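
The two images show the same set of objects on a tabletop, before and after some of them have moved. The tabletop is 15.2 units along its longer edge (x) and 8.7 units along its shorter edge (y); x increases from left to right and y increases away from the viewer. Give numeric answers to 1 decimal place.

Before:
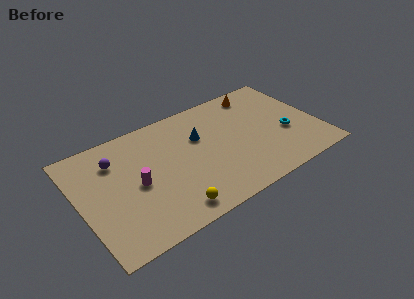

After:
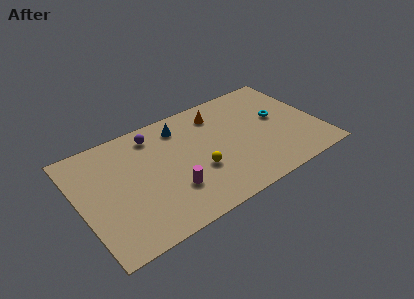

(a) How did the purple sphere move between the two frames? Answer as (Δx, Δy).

(2.6, 0.8)

The purple sphere started near (2.5, 6.5) and ended near (5.1, 7.3).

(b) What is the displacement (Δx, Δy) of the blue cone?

(-1.0, 1.4)

The blue cone was at about (7.8, 5.7) and moved to about (6.8, 7.1).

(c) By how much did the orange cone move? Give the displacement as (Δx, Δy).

(-2.8, -0.5)

From the two frames, the orange cone sits at roughly (12.0, 7.5) before and (9.2, 7.0) after.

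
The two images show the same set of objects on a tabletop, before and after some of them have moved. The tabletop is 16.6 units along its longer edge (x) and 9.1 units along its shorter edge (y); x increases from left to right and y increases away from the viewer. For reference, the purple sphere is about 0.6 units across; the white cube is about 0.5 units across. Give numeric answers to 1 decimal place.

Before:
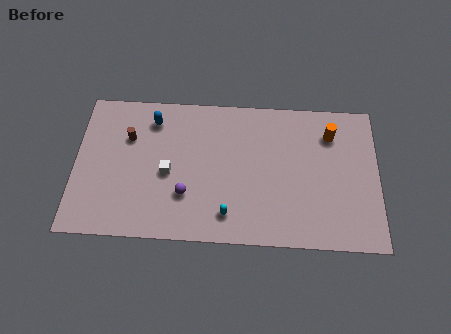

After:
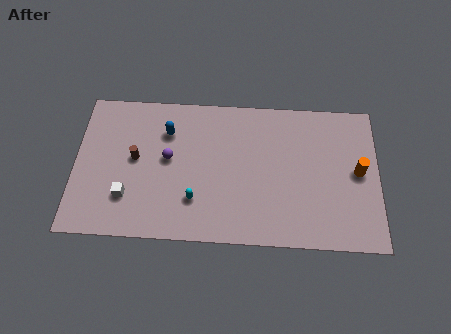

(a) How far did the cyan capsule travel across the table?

2.0

The cyan capsule moved from about (8.4, 1.7) to (6.6, 2.5), a distance of √(1.8² + 0.8²) ≈ 2.0.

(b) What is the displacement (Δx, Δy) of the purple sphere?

(-1.0, 2.2)

The purple sphere was at about (6.1, 2.8) and moved to about (5.1, 5.0).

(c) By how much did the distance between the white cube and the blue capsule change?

+1.3

Before: roughly 3.4 units apart; after: 4.7. That's 1.3 units further apart.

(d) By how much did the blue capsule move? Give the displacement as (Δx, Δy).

(0.8, -0.7)

The blue capsule started near (4.2, 7.4) and ended near (5.0, 6.7).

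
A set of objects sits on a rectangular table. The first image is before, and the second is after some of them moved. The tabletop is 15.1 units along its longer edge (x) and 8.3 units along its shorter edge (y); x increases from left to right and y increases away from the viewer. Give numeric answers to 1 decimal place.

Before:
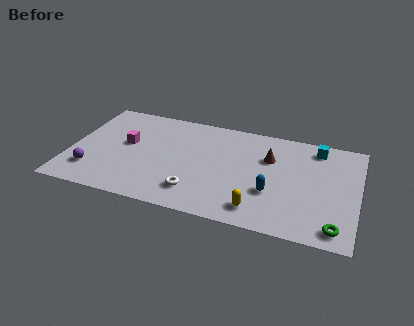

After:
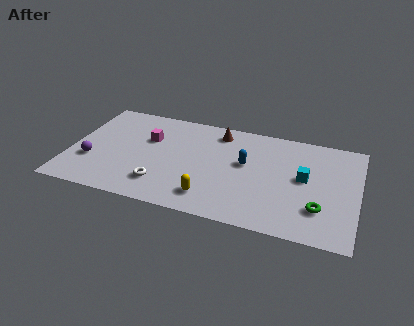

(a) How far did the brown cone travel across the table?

3.1

The brown cone moved from about (10.4, 5.6) to (7.6, 7.0), a distance of √(2.8² + 1.4²) ≈ 3.1.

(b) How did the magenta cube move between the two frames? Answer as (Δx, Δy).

(1.1, 0.7)

The magenta cube started near (2.9, 4.7) and ended near (4.0, 5.4).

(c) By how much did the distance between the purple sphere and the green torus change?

-0.8

They were about 12.8 units apart before and 12.0 after — 0.8 units closer together.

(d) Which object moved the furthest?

the brown cone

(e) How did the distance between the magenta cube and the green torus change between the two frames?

-2.1

The distance was about 11.8 in the first image and 9.7 in the second, so they moved 2.1 units closer together.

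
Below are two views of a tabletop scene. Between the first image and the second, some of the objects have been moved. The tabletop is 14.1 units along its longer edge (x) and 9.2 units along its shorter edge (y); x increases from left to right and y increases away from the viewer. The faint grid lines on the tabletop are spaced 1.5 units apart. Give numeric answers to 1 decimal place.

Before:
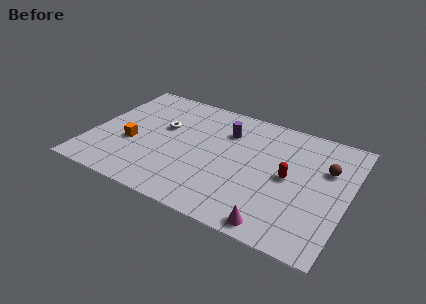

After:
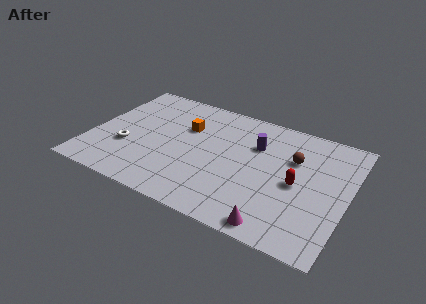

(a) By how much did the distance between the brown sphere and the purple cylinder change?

-3.5

The distance was about 5.6 in the first image and 2.1 in the second, so they moved 3.5 units closer together.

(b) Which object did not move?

the magenta cone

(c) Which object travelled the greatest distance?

the orange cube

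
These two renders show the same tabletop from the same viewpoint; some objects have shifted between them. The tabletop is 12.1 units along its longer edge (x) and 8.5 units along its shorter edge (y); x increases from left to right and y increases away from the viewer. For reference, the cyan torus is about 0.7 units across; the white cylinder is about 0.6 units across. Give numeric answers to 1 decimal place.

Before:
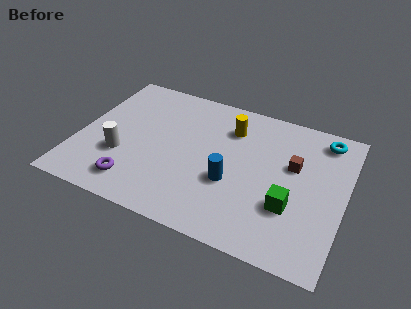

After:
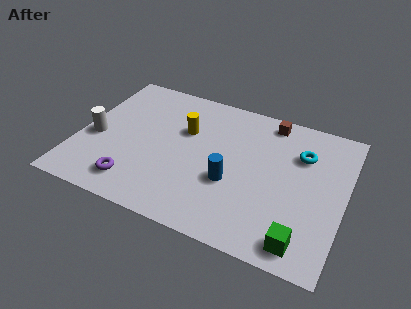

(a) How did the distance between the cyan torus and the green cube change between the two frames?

+0.3

The distance was about 4.6 in the first image and 4.9 in the second, so they moved 0.3 units further apart.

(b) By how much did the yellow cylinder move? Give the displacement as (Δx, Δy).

(-2.0, -0.9)

From the two frames, the yellow cylinder sits at roughly (6.7, 6.4) before and (4.7, 5.5) after.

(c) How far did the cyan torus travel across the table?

1.6

The cyan torus moved from about (10.9, 7.3) to (10.0, 6.0), a distance of √(0.9² + 1.3²) ≈ 1.6.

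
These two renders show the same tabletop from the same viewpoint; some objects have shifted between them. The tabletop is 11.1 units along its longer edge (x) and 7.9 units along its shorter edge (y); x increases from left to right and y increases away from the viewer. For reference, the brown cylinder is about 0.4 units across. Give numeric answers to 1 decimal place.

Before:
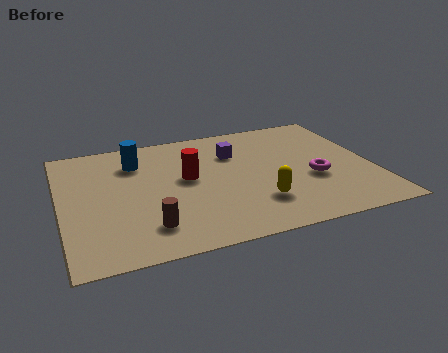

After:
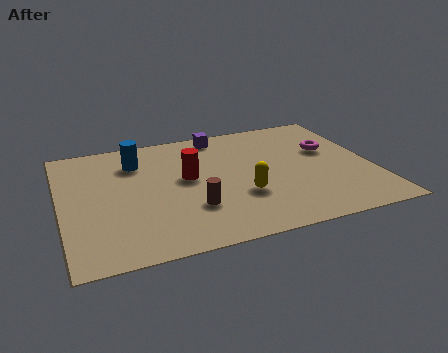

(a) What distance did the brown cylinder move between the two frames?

1.7

The brown cylinder was near (2.9, 1.7) before and (4.5, 2.4) after, so it travelled √(1.6² + 0.7²) ≈ 1.7 units.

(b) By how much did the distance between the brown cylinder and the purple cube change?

-0.4

They were about 5.2 units apart before and 4.8 after — 0.4 units closer together.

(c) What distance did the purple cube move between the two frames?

1.5

The purple cube moved from about (6.3, 5.6) to (5.9, 7.0), a distance of √(0.4² + 1.4²) ≈ 1.5.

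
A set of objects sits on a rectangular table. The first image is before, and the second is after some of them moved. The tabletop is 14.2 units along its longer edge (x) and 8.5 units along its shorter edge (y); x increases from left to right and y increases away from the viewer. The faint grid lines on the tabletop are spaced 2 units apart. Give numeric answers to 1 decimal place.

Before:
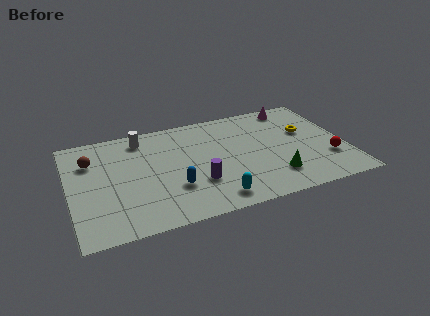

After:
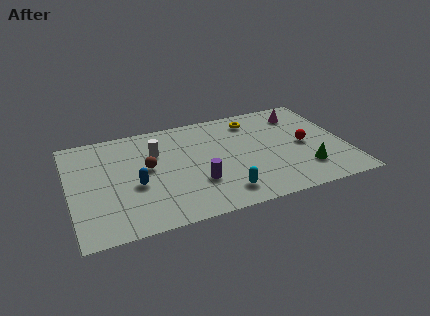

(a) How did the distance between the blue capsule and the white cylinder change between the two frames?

-2.1

They were about 4.7 units apart before and 2.6 after — 2.1 units closer together.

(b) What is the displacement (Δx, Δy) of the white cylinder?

(0.6, -1.4)

The white cylinder started near (3.9, 7.2) and ended near (4.5, 5.8).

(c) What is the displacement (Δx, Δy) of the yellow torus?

(-2.6, 1.8)

The yellow torus started near (12.3, 5.2) and ended near (9.7, 7.0).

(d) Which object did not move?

the purple cylinder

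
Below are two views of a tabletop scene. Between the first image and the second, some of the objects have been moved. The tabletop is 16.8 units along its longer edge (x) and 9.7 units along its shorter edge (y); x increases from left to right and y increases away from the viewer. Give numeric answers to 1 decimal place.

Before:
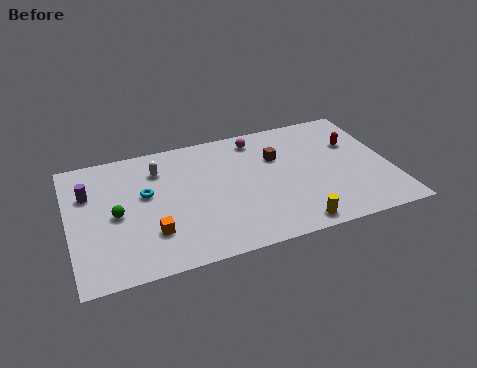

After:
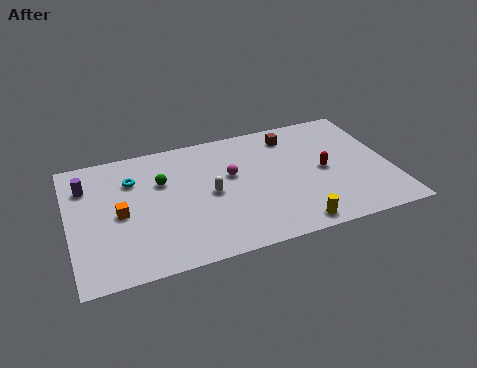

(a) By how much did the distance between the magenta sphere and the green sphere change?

-4.9

Before: roughly 8.5 units apart; after: 3.6. That's 4.9 units closer together.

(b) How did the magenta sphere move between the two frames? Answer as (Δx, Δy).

(-1.6, -2.5)

The magenta sphere started near (10.1, 8.3) and ended near (8.5, 5.8).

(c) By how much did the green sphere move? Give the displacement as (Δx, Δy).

(2.5, 1.8)

The green sphere was at about (2.4, 4.6) and moved to about (4.9, 6.4).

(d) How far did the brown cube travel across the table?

1.7

The brown cube moved from about (11.0, 6.5) to (11.9, 8.0), a distance of √(0.9² + 1.5²) ≈ 1.7.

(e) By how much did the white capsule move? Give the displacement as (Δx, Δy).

(2.5, -2.7)

The white capsule was at about (4.8, 7.4) and moved to about (7.3, 4.7).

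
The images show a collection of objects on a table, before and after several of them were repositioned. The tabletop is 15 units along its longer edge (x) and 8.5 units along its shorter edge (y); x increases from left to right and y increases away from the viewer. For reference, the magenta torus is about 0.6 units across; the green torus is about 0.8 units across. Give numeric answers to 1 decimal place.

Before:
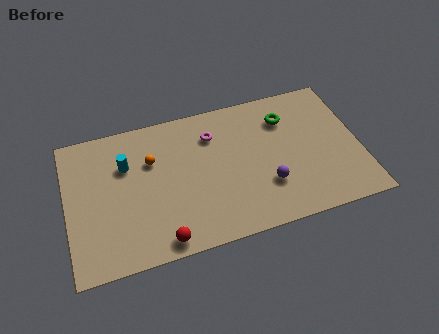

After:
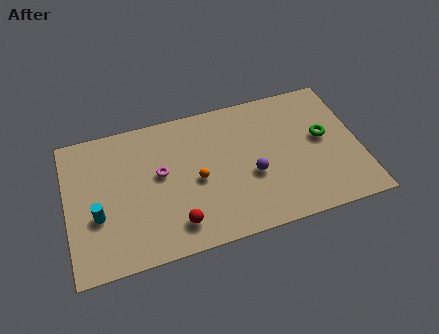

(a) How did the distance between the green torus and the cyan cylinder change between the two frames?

+3.5

They were about 8.3 units apart before and 11.8 after — 3.5 units further apart.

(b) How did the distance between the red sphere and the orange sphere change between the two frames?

-2.2

They were about 4.8 units apart before and 2.6 after — 2.2 units closer together.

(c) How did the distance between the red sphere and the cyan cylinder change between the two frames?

-0.9

Before: roughly 5.1 units apart; after: 4.2. That's 0.9 units closer together.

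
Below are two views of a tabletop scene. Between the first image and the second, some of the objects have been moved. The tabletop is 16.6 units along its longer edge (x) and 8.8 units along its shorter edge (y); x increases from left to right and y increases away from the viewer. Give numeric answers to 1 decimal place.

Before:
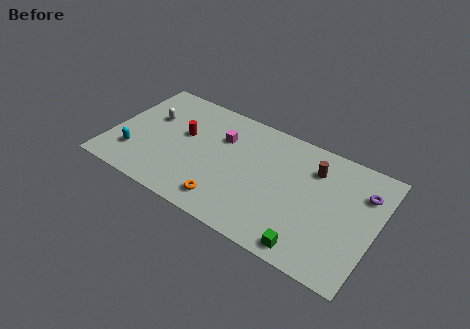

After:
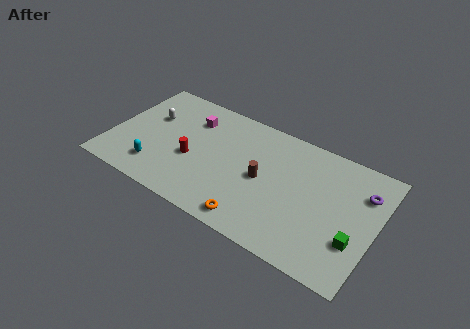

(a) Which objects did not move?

the purple torus and the white capsule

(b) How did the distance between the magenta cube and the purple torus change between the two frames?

+2.0

The distance was about 8.9 in the first image and 10.9 in the second, so they moved 2.0 units further apart.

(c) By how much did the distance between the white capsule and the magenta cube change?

-1.8

The distance was about 4.5 in the first image and 2.7 in the second, so they moved 1.8 units closer together.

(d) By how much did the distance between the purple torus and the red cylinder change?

-0.5

They were about 11.3 units apart before and 10.8 after — 0.5 units closer together.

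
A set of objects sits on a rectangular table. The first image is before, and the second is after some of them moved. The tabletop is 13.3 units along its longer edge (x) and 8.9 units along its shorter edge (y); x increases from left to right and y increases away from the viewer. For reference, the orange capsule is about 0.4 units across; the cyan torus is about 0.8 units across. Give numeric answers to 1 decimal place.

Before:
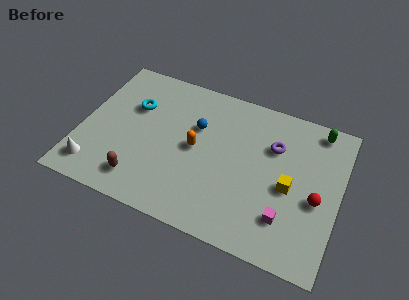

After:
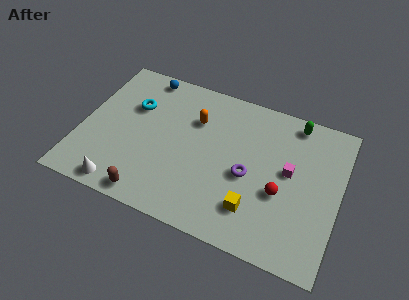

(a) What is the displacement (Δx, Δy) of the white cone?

(1.5, -0.6)

The white cone started near (1.0, 1.5) and ended near (2.5, 0.9).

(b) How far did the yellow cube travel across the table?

2.5

The yellow cube moved from about (10.8, 4.0) to (9.2, 2.1), a distance of √(1.6² + 1.9²) ≈ 2.5.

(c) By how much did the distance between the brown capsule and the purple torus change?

-2.2

They were about 7.8 units apart before and 5.6 after — 2.2 units closer together.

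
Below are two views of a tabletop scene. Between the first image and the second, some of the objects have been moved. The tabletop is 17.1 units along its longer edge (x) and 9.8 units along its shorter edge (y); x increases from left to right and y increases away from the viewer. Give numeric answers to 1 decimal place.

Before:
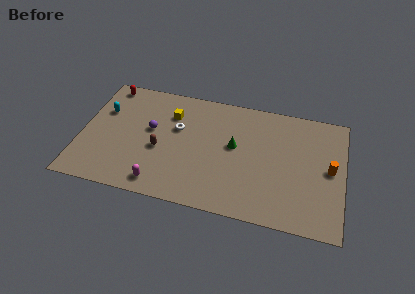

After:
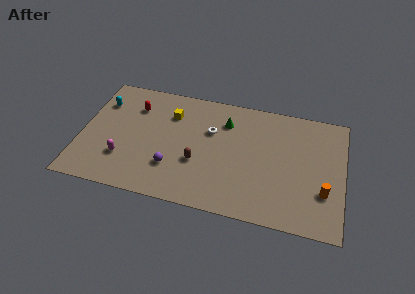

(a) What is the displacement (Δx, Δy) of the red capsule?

(1.9, -1.5)

From the two frames, the red capsule sits at roughly (1.4, 8.8) before and (3.3, 7.3) after.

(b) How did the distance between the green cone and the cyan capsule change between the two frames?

-0.6

They were about 8.8 units apart before and 8.2 after — 0.6 units closer together.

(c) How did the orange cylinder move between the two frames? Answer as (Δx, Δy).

(-0.3, -1.9)

The orange cylinder started near (16.2, 5.0) and ended near (15.9, 3.1).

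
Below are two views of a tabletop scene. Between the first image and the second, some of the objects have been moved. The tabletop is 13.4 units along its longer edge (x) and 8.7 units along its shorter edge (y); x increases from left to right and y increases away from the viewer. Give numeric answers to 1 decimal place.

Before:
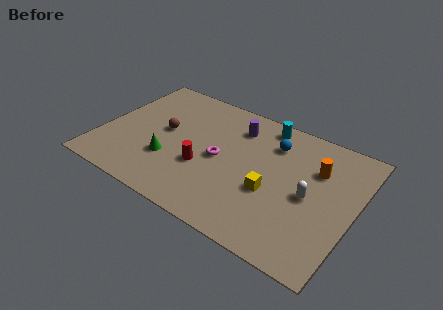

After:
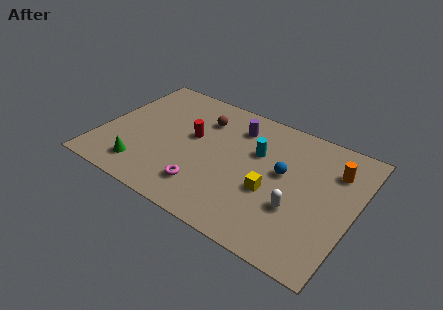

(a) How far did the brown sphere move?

2.5

The brown sphere was near (3.2, 4.7) before and (5.0, 6.5) after, so it travelled √(1.8² + 1.8²) ≈ 2.5 units.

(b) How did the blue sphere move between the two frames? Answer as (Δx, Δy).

(0.8, -1.7)

From the two frames, the blue sphere sits at roughly (8.8, 6.6) before and (9.6, 4.9) after.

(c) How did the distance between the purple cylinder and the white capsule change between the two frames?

+0.3

They were about 5.1 units apart before and 5.4 after — 0.3 units further apart.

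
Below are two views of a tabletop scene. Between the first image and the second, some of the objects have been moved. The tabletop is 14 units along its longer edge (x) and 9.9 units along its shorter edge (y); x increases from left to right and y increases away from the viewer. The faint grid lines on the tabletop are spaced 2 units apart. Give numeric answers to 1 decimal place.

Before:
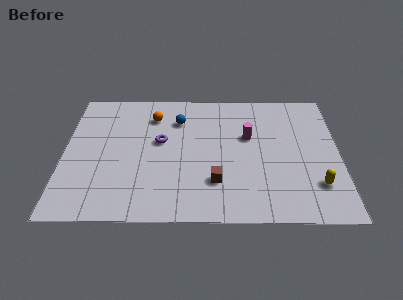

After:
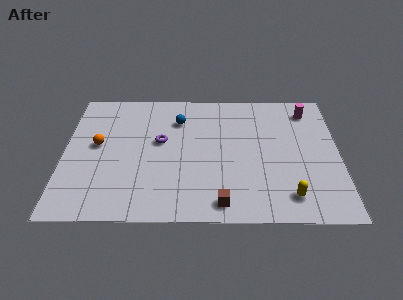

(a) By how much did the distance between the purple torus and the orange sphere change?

+1.2

The distance was about 2.0 in the first image and 3.2 in the second, so they moved 1.2 units further apart.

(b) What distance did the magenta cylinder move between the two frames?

3.7

The magenta cylinder was near (9.4, 6.1) before and (12.5, 8.2) after, so it travelled √(3.1² + 2.1²) ≈ 3.7 units.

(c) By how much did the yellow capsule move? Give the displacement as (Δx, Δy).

(-1.4, -0.8)

From the two frames, the yellow capsule sits at roughly (12.8, 2.5) before and (11.4, 1.7) after.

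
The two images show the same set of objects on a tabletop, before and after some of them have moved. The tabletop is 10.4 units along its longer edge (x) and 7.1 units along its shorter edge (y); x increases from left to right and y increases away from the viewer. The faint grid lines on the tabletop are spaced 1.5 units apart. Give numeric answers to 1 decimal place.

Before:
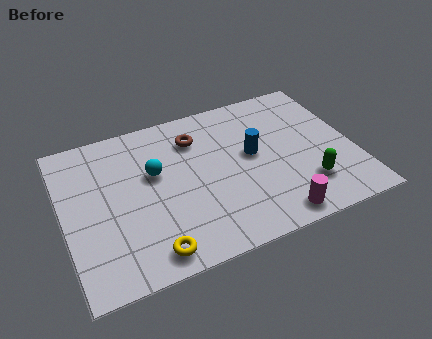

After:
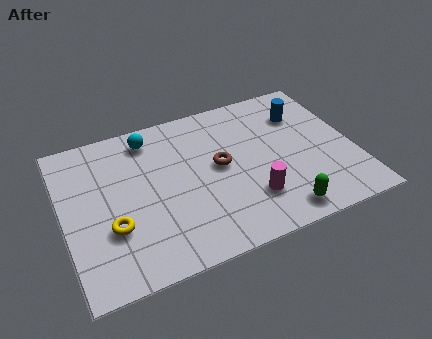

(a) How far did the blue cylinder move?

2.4

From (6.8, 3.9) to (8.8, 5.2), the blue cylinder covered √(2.0² + 1.3²) ≈ 2.4 units.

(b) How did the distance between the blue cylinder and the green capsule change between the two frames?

+1.8

The distance was about 2.7 in the first image and 4.5 in the second, so they moved 1.8 units further apart.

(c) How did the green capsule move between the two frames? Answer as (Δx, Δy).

(-1.1, -0.9)

The green capsule was at about (8.5, 1.8) and moved to about (7.4, 0.9).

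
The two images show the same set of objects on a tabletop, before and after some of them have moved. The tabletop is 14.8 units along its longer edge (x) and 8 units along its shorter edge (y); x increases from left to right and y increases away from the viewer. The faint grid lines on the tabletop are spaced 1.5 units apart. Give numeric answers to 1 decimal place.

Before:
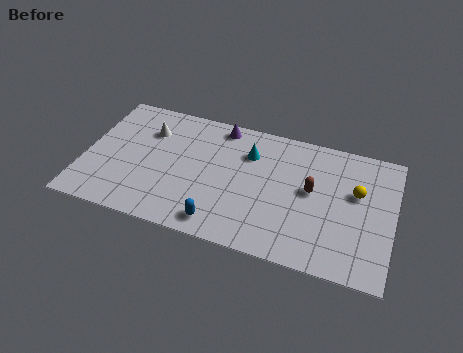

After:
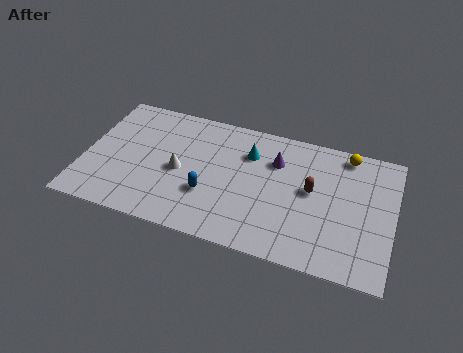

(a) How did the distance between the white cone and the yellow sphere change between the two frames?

-1.6

They were about 10.1 units apart before and 8.5 after — 1.6 units closer together.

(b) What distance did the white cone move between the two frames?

2.7

The white cone was near (2.9, 5.8) before and (4.6, 3.7) after, so it travelled √(1.7² + 2.1²) ≈ 2.7 units.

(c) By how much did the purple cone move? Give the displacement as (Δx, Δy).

(2.8, -1.4)

The purple cone was at about (6.3, 7.1) and moved to about (9.1, 5.7).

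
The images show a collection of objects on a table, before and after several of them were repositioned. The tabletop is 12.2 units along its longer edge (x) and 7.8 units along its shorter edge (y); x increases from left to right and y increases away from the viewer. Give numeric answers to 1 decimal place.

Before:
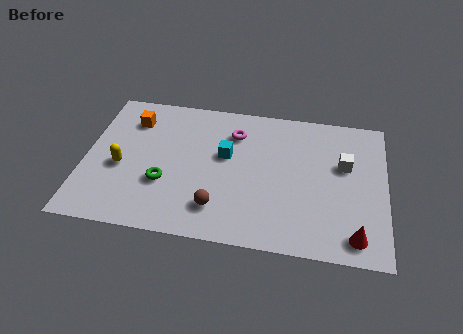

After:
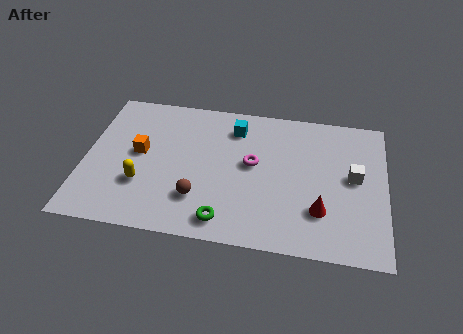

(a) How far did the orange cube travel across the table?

1.8

From (1.8, 6.0) to (2.2, 4.2), the orange cube covered √(0.4² + 1.8²) ≈ 1.8 units.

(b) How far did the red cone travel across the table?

1.8

The red cone moved from about (11.0, 1.1) to (9.6, 2.2), a distance of √(1.4² + 1.1²) ≈ 1.8.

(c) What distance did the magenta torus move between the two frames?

1.8

The magenta torus was near (6.0, 5.9) before and (6.8, 4.3) after, so it travelled √(0.8² + 1.6²) ≈ 1.8 units.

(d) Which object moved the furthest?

the green torus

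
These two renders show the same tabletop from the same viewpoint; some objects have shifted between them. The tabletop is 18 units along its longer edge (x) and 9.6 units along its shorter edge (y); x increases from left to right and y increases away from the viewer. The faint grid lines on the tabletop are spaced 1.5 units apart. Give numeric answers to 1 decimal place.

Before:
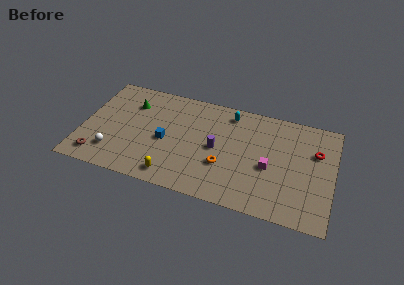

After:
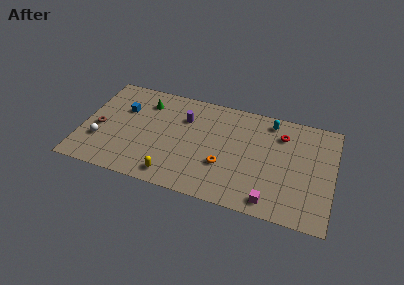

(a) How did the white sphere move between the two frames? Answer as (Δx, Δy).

(-1.0, 0.8)

From the two frames, the white sphere sits at roughly (2.4, 2.2) before and (1.4, 3.0) after.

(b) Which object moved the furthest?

the blue cube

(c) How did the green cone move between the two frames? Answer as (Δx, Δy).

(1.0, 0.4)

The green cone was at about (3.3, 7.1) and moved to about (4.3, 7.5).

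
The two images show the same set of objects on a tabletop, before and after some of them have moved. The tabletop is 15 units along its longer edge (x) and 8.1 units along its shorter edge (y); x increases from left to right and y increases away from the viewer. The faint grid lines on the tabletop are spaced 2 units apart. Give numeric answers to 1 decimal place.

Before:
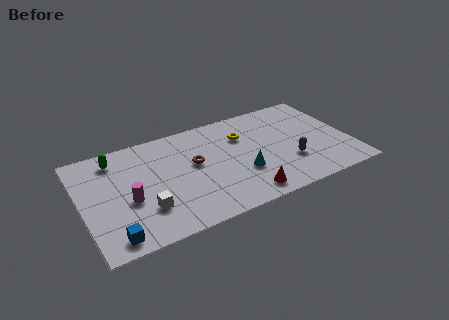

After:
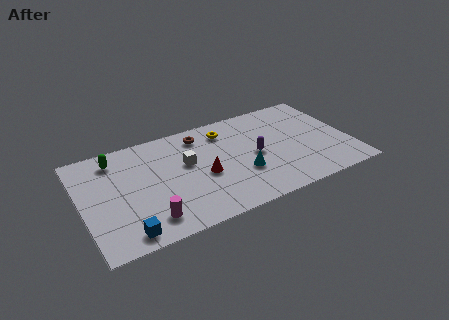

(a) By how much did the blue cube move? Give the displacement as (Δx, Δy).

(0.7, 0.0)

The blue cube was at about (1.4, 1.0) and moved to about (2.1, 1.0).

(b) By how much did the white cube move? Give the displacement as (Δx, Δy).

(2.6, 2.5)

The white cube was at about (3.3, 2.3) and moved to about (5.9, 4.8).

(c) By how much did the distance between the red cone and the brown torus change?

-1.0

The distance was about 4.2 in the first image and 3.2 in the second, so they moved 1.0 units closer together.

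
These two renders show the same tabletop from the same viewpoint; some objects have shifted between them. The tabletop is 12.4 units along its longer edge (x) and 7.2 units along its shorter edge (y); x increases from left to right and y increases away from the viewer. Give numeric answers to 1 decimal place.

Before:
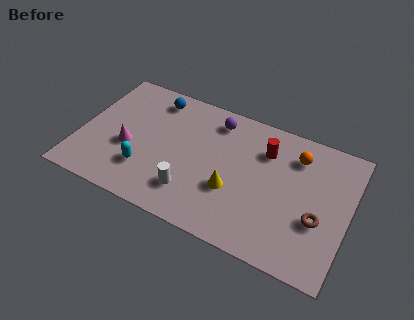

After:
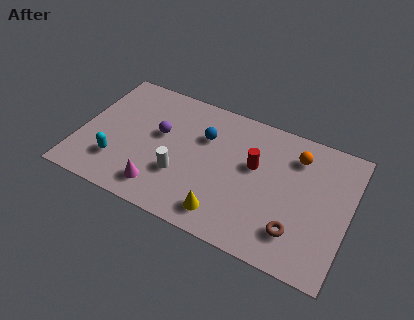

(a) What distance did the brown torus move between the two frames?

1.3

From (11.1, 2.7) to (10.2, 1.7), the brown torus covered √(0.9² + 1.0²) ≈ 1.3 units.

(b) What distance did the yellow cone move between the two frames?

1.4

The yellow cone was near (7.2, 2.6) before and (7.0, 1.2) after, so it travelled √(0.2² + 1.4²) ≈ 1.4 units.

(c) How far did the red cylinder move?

1.1

The red cylinder moved from about (8.4, 5.3) to (8.0, 4.3), a distance of √(0.4² + 1.0²) ≈ 1.1.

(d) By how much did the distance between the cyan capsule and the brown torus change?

+0.4

They were about 7.9 units apart before and 8.3 after — 0.4 units further apart.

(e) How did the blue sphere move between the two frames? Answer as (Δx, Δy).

(2.5, -1.2)

From the two frames, the blue sphere sits at roughly (3.1, 6.1) before and (5.6, 4.9) after.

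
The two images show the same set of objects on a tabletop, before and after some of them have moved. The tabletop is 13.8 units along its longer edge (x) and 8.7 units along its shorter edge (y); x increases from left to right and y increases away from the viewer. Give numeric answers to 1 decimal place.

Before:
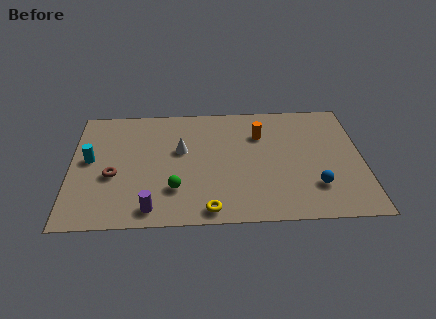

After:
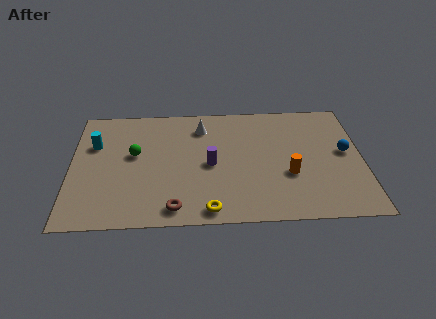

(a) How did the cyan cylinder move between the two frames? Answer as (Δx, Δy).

(0.2, 1.1)

The cyan cylinder started near (0.9, 4.7) and ended near (1.1, 5.8).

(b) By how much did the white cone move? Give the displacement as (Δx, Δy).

(1.0, 1.7)

From the two frames, the white cone sits at roughly (5.2, 5.2) before and (6.2, 6.9) after.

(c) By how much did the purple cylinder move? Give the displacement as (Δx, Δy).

(2.8, 3.0)

From the two frames, the purple cylinder sits at roughly (3.8, 1.1) before and (6.6, 4.1) after.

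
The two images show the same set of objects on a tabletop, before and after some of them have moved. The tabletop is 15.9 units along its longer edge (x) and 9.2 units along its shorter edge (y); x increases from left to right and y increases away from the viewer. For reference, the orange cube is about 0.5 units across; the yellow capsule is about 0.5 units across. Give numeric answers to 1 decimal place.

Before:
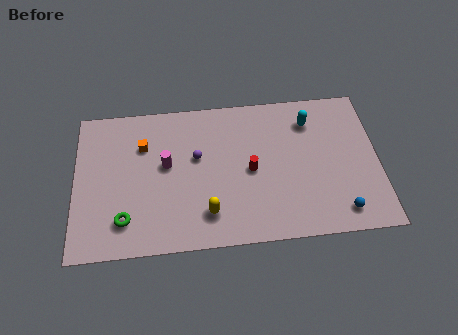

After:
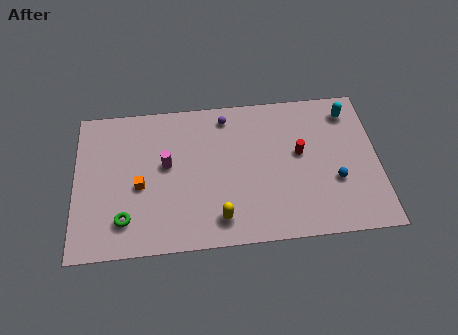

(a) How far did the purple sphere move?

2.9

The purple sphere was near (6.4, 5.5) before and (8.0, 7.9) after, so it travelled √(1.6² + 2.4²) ≈ 2.9 units.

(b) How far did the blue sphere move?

1.9

The blue sphere moved from about (13.8, 1.4) to (13.6, 3.3), a distance of √(0.2² + 1.9²) ≈ 1.9.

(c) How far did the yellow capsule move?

0.7

The yellow capsule was near (6.9, 2.0) before and (7.5, 1.6) after, so it travelled √(0.6² + 0.4²) ≈ 0.7 units.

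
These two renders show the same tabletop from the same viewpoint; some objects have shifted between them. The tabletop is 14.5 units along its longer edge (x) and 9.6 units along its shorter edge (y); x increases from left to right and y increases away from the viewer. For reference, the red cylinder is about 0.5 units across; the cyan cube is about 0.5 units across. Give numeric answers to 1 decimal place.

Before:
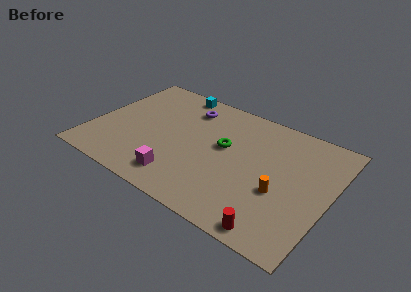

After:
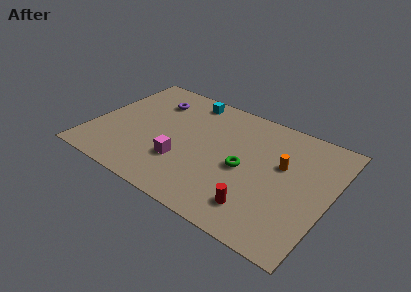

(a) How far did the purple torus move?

2.1

From (5.3, 7.6) to (3.2, 7.3), the purple torus covered √(2.1² + 0.3²) ≈ 2.1 units.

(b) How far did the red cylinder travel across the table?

1.6

The red cylinder moved from about (11.9, 0.9) to (10.7, 1.9), a distance of √(1.2² + 1.0²) ≈ 1.6.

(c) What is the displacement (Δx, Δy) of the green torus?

(1.4, -1.1)

The green torus started near (8.0, 5.5) and ended near (9.4, 4.4).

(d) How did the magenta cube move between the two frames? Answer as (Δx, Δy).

(-0.1, 1.3)

The magenta cube was at about (5.9, 1.7) and moved to about (5.8, 3.0).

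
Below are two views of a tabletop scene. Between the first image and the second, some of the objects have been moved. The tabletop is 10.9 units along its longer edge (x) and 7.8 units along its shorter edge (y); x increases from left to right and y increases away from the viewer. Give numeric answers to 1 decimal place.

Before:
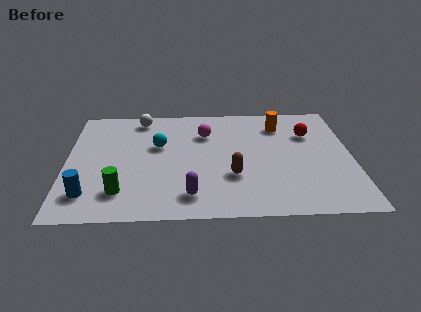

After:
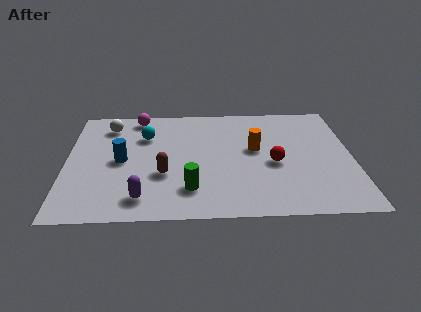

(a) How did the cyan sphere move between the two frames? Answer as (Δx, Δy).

(-0.5, 0.7)

The cyan sphere was at about (3.5, 4.8) and moved to about (3.0, 5.5).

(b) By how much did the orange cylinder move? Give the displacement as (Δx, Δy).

(-1.0, -1.7)

From the two frames, the orange cylinder sits at roughly (8.2, 6.1) before and (7.2, 4.4) after.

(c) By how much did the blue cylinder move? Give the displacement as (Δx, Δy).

(1.2, 2.2)

The blue cylinder started near (0.9, 1.6) and ended near (2.1, 3.8).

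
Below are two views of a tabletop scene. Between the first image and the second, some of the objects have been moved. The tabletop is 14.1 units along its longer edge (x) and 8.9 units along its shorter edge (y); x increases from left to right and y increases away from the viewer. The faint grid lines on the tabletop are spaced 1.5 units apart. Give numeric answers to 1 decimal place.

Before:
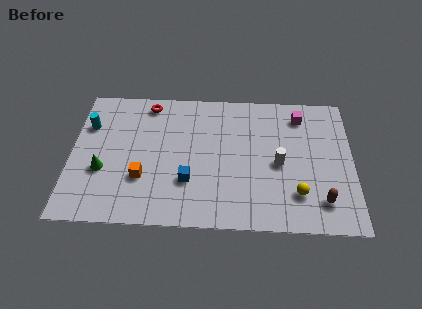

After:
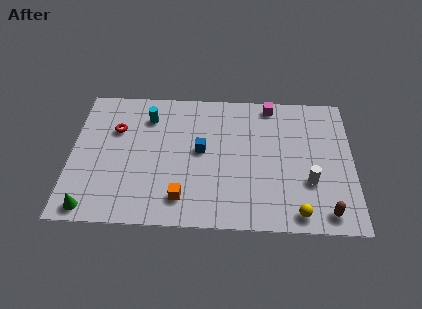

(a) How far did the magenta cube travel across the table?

1.7

The magenta cube was near (11.5, 7.3) before and (10.0, 8.0) after, so it travelled √(1.5² + 0.7²) ≈ 1.7 units.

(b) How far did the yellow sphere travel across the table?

1.2

The yellow sphere was near (11.3, 2.2) before and (11.3, 1.0) after, so it travelled √(0.0² + 1.2²) ≈ 1.2 units.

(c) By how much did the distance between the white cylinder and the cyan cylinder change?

-0.8

Before: roughly 9.8 units apart; after: 9.0. That's 0.8 units closer together.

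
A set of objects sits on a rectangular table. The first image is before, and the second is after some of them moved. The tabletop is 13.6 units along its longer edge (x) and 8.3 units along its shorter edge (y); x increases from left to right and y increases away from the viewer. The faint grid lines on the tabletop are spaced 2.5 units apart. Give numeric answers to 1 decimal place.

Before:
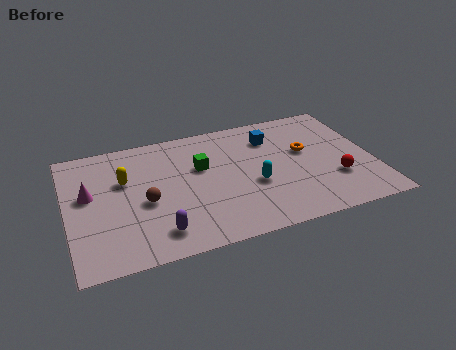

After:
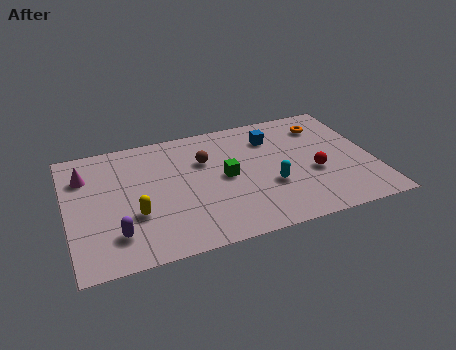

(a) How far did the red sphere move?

1.1

From (11.8, 2.6) to (10.9, 3.3), the red sphere covered √(0.9² + 0.7²) ≈ 1.1 units.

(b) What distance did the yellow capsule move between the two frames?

2.4

The yellow capsule moved from about (2.6, 5.3) to (2.9, 2.9), a distance of √(0.3² + 2.4²) ≈ 2.4.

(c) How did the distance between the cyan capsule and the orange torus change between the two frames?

+1.5

They were about 3.0 units apart before and 4.5 after — 1.5 units further apart.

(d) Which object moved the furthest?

the brown sphere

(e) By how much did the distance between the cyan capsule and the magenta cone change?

+1.2

The distance was about 7.4 in the first image and 8.6 in the second, so they moved 1.2 units further apart.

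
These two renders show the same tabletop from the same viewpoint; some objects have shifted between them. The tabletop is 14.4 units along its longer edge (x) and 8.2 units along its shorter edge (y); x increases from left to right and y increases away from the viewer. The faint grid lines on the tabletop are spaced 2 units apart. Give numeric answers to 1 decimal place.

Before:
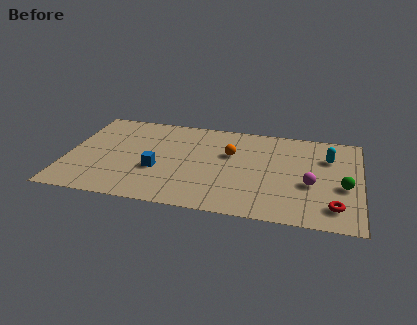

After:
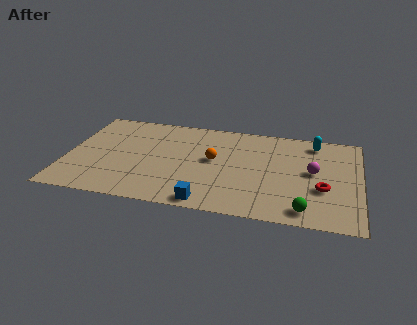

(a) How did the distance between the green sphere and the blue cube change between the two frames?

-4.4

They were about 9.1 units apart before and 4.7 after — 4.4 units closer together.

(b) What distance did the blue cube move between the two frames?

3.5

The blue cube was near (4.5, 3.1) before and (7.1, 0.8) after, so it travelled √(2.6² + 2.3²) ≈ 3.5 units.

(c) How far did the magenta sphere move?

1.1

The magenta sphere was near (12.0, 3.3) before and (12.1, 4.4) after, so it travelled √(0.1² + 1.1²) ≈ 1.1 units.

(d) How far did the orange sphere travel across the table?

1.1

From (8.0, 5.2) to (7.2, 4.5), the orange sphere covered √(0.8² + 0.7²) ≈ 1.1 units.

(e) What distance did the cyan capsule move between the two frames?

1.4

The cyan capsule moved from about (12.8, 5.8) to (12.1, 7.0), a distance of √(0.7² + 1.2²) ≈ 1.4.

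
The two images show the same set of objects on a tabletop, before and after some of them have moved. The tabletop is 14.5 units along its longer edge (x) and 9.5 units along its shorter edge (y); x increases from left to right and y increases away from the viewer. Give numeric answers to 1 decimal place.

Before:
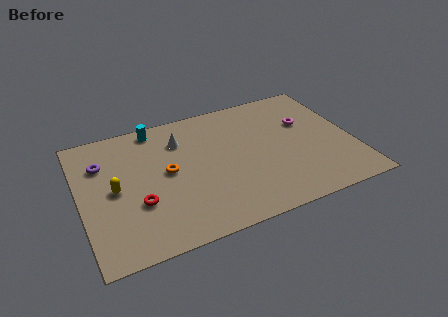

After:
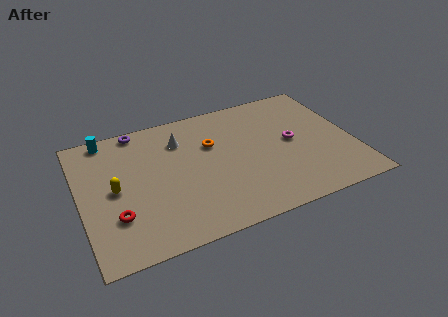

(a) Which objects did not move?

the white cone and the yellow capsule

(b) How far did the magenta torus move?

1.5

From (12.2, 6.1) to (11.3, 4.9), the magenta torus covered √(0.9² + 1.2²) ≈ 1.5 units.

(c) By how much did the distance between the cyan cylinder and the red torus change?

+0.4

Before: roughly 5.4 units apart; after: 5.8. That's 0.4 units further apart.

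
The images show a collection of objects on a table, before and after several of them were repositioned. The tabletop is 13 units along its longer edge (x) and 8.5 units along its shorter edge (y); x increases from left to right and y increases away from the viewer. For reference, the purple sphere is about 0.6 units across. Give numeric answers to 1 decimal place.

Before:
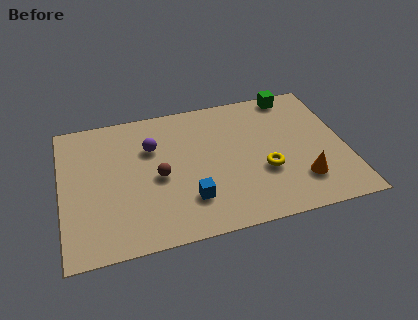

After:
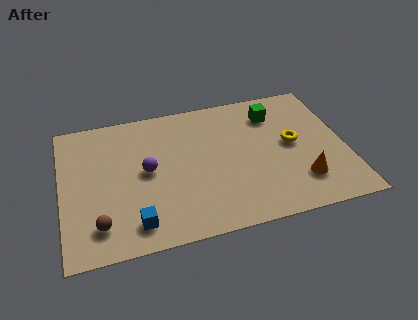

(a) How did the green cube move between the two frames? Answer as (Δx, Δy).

(-1.0, -1.1)

The green cube was at about (10.9, 7.7) and moved to about (9.9, 6.6).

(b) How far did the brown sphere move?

3.6

The brown sphere was near (4.4, 3.9) before and (1.6, 1.7) after, so it travelled √(2.8² + 2.2²) ≈ 3.6 units.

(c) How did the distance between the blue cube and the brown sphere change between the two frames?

-0.5

Before: roughly 2.1 units apart; after: 1.6. That's 0.5 units closer together.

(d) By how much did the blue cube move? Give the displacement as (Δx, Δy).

(-2.5, -0.8)

The blue cube started near (5.7, 2.2) and ended near (3.2, 1.4).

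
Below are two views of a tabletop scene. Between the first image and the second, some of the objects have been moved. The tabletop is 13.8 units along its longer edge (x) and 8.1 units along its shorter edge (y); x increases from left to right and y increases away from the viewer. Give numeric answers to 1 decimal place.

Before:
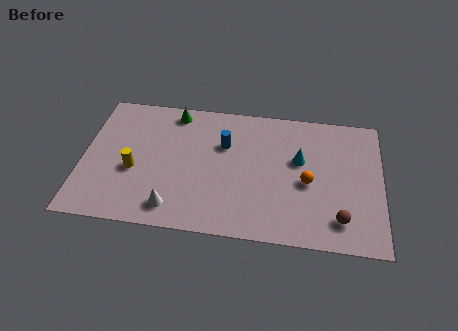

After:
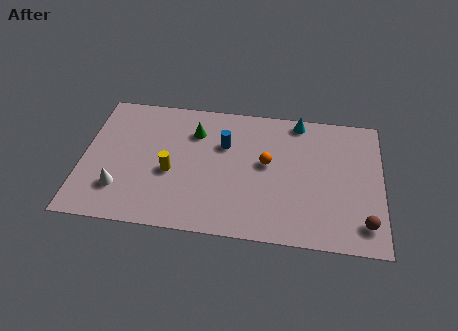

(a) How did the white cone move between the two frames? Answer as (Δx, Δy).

(-2.5, 0.8)

The white cone started near (4.3, 1.3) and ended near (1.8, 2.1).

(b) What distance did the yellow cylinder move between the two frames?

1.7

From (2.4, 3.3) to (4.1, 3.4), the yellow cylinder covered √(1.7² + 0.1²) ≈ 1.7 units.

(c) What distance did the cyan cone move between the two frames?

2.4

The cyan cone was near (10.0, 4.9) before and (9.9, 7.3) after, so it travelled √(0.1² + 2.4²) ≈ 2.4 units.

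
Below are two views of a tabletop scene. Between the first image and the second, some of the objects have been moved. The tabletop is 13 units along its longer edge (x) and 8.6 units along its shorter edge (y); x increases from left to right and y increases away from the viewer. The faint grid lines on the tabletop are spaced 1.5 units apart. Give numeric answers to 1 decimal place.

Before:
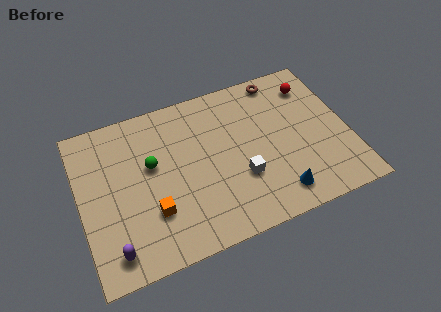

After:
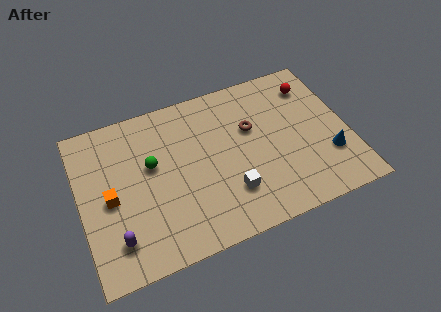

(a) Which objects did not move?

the green sphere and the red sphere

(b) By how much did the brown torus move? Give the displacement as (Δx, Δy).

(-1.7, -2.3)

From the two frames, the brown torus sits at roughly (10.1, 7.7) before and (8.4, 5.4) after.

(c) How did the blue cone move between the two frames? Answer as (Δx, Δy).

(2.7, 1.2)

From the two frames, the blue cone sits at roughly (9.2, 1.4) before and (11.9, 2.6) after.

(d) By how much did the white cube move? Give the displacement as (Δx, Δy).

(-0.6, -0.6)

The white cube was at about (7.6, 2.9) and moved to about (7.0, 2.3).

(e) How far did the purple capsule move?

0.5

From (1.3, 1.3) to (1.5, 1.8), the purple capsule covered √(0.2² + 0.5²) ≈ 0.5 units.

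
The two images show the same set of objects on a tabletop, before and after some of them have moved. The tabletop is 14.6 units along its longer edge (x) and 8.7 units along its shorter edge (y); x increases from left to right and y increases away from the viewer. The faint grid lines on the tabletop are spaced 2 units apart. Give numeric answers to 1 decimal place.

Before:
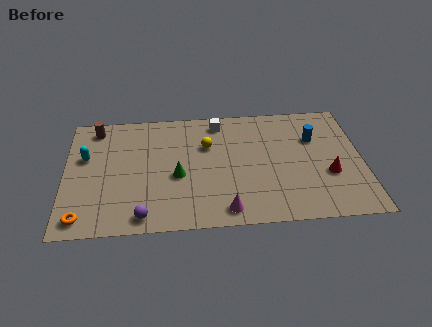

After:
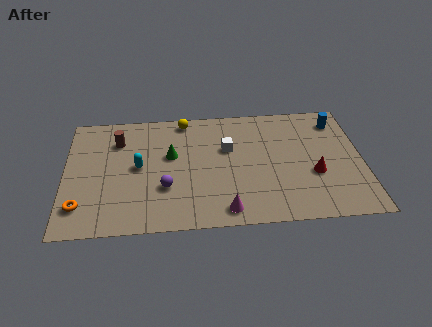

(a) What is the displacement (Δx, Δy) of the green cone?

(-0.3, 1.5)

From the two frames, the green cone sits at roughly (5.5, 3.7) before and (5.2, 5.2) after.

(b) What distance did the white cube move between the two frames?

2.0

The white cube was near (7.6, 7.5) before and (8.0, 5.5) after, so it travelled √(0.4² + 2.0²) ≈ 2.0 units.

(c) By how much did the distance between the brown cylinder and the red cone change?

-2.1

The distance was about 12.2 in the first image and 10.1 in the second, so they moved 2.1 units closer together.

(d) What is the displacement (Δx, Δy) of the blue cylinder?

(1.2, 1.2)

The blue cylinder was at about (12.3, 5.9) and moved to about (13.5, 7.1).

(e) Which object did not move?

the magenta cone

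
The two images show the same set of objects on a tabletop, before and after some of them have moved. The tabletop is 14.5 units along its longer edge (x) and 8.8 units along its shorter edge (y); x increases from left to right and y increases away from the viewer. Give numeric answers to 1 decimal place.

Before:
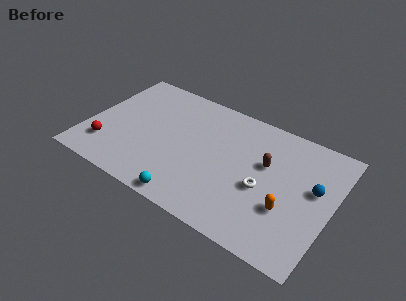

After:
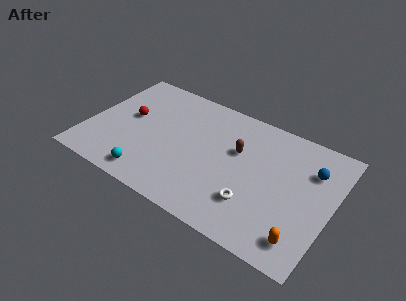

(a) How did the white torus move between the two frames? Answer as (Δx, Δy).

(-0.4, -1.3)

The white torus was at about (10.6, 3.7) and moved to about (10.2, 2.4).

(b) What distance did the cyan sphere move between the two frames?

2.5

The cyan sphere moved from about (6.7, 0.8) to (4.2, 1.2), a distance of √(2.5² + 0.4²) ≈ 2.5.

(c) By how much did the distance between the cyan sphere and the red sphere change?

-1.3

Before: roughly 5.5 units apart; after: 4.2. That's 1.3 units closer together.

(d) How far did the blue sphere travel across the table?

1.2

The blue sphere was near (13.4, 5.1) before and (13.1, 6.3) after, so it travelled √(0.3² + 1.2²) ≈ 1.2 units.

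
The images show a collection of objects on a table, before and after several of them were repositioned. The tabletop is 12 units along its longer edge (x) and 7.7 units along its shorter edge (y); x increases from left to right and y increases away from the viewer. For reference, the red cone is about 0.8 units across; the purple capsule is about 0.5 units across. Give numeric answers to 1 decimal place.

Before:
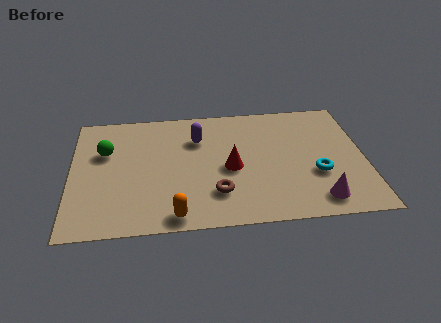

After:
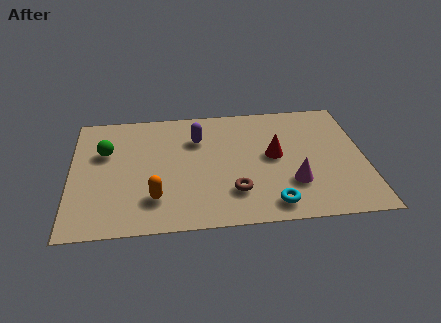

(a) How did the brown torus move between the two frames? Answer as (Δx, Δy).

(0.7, 0.0)

The brown torus was at about (5.9, 2.0) and moved to about (6.6, 2.0).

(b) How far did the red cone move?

1.9

The red cone was near (6.5, 3.5) before and (8.3, 4.1) after, so it travelled √(1.8² + 0.6²) ≈ 1.9 units.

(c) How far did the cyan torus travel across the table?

2.5

From (10.0, 2.8) to (8.1, 1.1), the cyan torus covered √(1.9² + 1.7²) ≈ 2.5 units.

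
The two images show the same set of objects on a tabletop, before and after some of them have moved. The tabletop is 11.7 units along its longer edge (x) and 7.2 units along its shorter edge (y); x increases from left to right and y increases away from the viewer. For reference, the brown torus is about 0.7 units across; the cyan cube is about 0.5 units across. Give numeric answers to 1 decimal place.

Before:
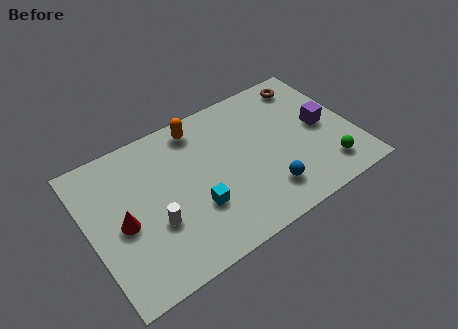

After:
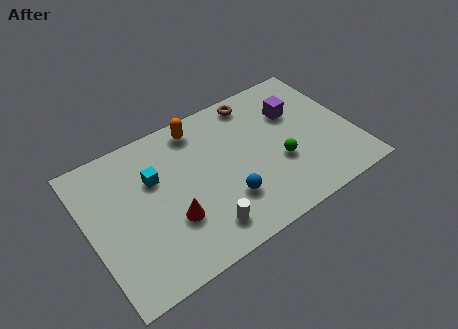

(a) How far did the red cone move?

2.2

The red cone moved from about (1.4, 3.3) to (3.4, 2.4), a distance of √(2.0² + 0.9²) ≈ 2.2.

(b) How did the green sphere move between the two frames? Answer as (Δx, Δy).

(-1.9, 1.3)

From the two frames, the green sphere sits at roughly (10.2, 1.4) before and (8.3, 2.7) after.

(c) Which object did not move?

the orange capsule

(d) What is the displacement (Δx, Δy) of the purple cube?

(-1.0, 1.3)

The purple cube started near (10.4, 3.6) and ended near (9.4, 4.9).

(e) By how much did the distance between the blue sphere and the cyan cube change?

+0.7

They were about 3.1 units apart before and 3.8 after — 0.7 units further apart.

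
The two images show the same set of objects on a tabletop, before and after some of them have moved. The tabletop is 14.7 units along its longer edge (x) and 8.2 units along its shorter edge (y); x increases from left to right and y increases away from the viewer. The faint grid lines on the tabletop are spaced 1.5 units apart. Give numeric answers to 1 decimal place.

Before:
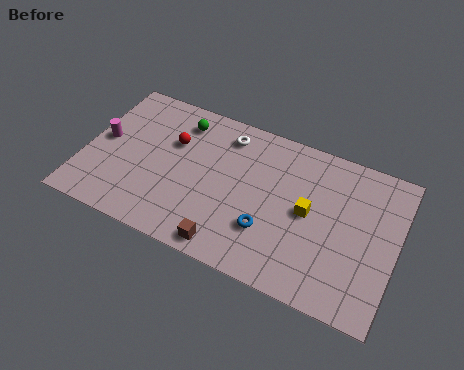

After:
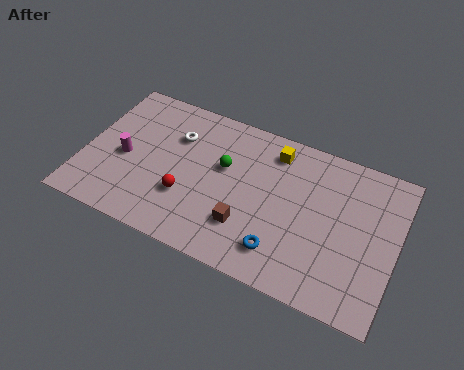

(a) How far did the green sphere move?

2.9

The green sphere moved from about (4.2, 6.7) to (6.5, 5.0), a distance of √(2.3² + 1.7²) ≈ 2.9.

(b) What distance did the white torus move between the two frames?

2.5

The white torus was near (6.4, 6.8) before and (4.1, 5.8) after, so it travelled √(2.3² + 1.0²) ≈ 2.5 units.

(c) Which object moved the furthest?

the yellow cube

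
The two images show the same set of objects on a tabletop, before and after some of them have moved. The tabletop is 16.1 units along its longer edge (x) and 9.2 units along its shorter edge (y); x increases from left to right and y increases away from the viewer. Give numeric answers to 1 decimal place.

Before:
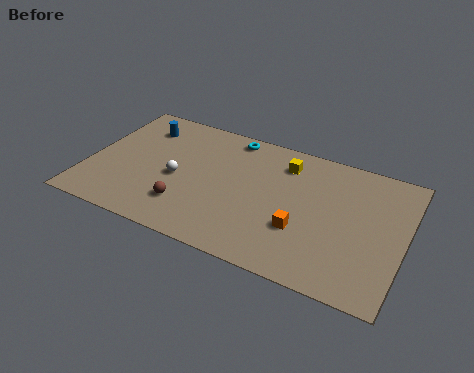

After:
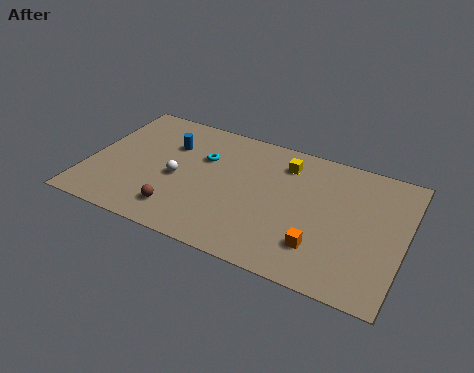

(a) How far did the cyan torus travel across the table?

2.4

The cyan torus was near (6.9, 8.2) before and (5.7, 6.1) after, so it travelled √(1.2² + 2.1²) ≈ 2.4 units.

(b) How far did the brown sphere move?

0.6

From (5.3, 2.3) to (5.0, 1.8), the brown sphere covered √(0.3² + 0.5²) ≈ 0.6 units.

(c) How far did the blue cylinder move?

1.8

The blue cylinder moved from about (2.3, 7.2) to (3.9, 6.4), a distance of √(1.6² + 0.8²) ≈ 1.8.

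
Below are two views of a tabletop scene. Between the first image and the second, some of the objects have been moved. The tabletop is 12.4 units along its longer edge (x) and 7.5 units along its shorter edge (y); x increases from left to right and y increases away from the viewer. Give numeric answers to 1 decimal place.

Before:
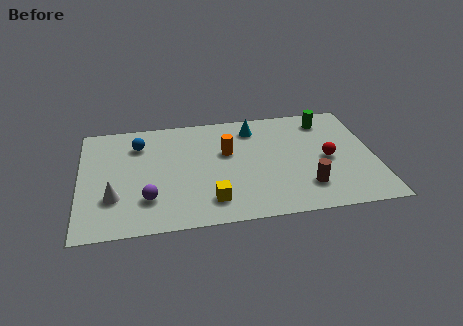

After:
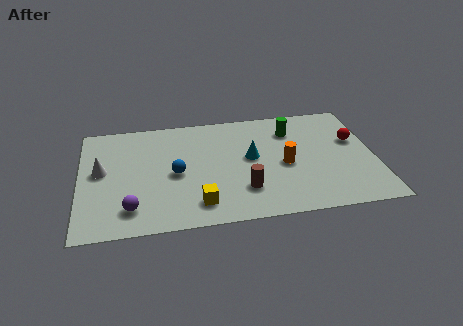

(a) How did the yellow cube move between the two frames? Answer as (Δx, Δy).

(-0.5, -0.1)

The yellow cube was at about (5.4, 1.5) and moved to about (4.9, 1.4).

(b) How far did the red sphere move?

1.6

The red sphere was near (10.4, 3.5) before and (11.6, 4.6) after, so it travelled √(1.2² + 1.1²) ≈ 1.6 units.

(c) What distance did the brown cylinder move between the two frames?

2.6

The brown cylinder moved from about (9.4, 1.8) to (6.8, 2.0), a distance of √(2.6² + 0.2²) ≈ 2.6.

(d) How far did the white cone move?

1.9

The white cone was near (1.4, 2.3) before and (0.9, 4.1) after, so it travelled √(0.5² + 1.8²) ≈ 1.9 units.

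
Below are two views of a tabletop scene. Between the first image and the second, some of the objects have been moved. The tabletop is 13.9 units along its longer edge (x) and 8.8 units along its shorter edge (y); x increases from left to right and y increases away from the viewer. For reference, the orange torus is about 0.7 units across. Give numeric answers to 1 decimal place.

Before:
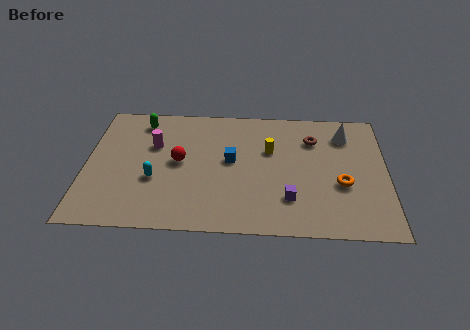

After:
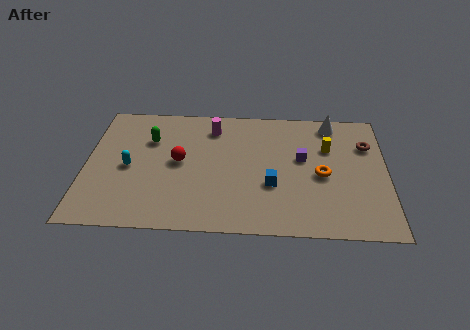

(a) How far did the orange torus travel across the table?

1.1

The orange torus was near (11.8, 3.4) before and (10.9, 4.0) after, so it travelled √(0.9² + 0.6²) ≈ 1.1 units.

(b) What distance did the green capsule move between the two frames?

1.4

The green capsule moved from about (2.5, 7.4) to (2.9, 6.1), a distance of √(0.4² + 1.3²) ≈ 1.4.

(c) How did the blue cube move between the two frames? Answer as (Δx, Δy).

(1.9, -1.6)

The blue cube started near (6.7, 4.8) and ended near (8.6, 3.2).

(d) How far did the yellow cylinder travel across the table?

2.7

The yellow cylinder moved from about (8.5, 5.6) to (11.2, 5.9), a distance of √(2.7² + 0.3²) ≈ 2.7.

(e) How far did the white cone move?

1.0

From (12.0, 6.9) to (11.4, 7.7), the white cone covered √(0.6² + 0.8²) ≈ 1.0 units.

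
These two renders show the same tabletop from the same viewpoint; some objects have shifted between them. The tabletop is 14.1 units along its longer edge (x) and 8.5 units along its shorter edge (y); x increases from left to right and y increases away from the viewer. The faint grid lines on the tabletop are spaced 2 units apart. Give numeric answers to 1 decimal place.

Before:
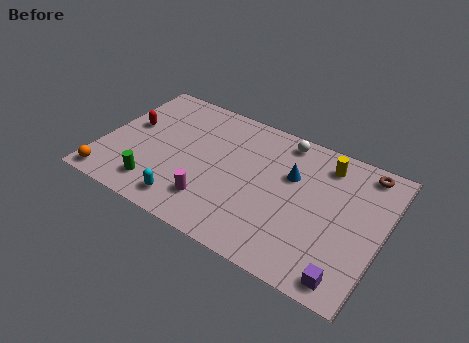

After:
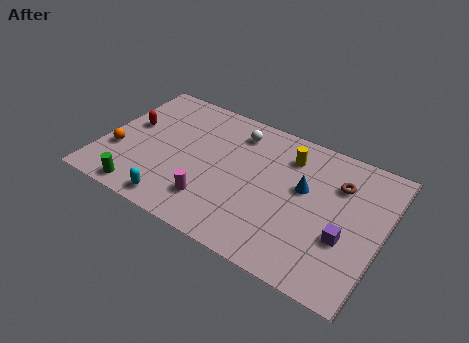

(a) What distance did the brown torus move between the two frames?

1.8

The brown torus was near (12.8, 7.5) before and (11.7, 6.1) after, so it travelled √(1.1² + 1.4²) ≈ 1.8 units.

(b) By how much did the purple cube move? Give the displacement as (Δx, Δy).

(-0.4, 2.1)

The purple cube was at about (12.8, 1.0) and moved to about (12.4, 3.1).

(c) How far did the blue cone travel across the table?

0.9

The blue cone moved from about (9.4, 5.5) to (10.1, 5.0), a distance of √(0.7² + 0.5²) ≈ 0.9.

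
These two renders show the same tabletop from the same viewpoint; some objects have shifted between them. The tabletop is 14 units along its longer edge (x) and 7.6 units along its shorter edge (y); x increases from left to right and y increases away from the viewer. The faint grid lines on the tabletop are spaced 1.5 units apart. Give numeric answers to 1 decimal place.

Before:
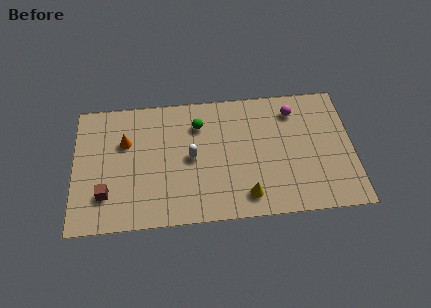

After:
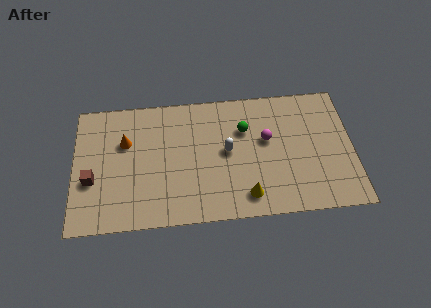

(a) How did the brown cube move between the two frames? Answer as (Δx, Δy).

(-0.7, 0.9)

From the two frames, the brown cube sits at roughly (1.6, 2.0) before and (0.9, 2.9) after.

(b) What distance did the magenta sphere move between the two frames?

2.1

The magenta sphere moved from about (11.1, 6.1) to (9.7, 4.5), a distance of √(1.4² + 1.6²) ≈ 2.1.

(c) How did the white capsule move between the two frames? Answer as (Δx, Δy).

(1.8, 0.2)

The white capsule started near (5.9, 3.8) and ended near (7.7, 4.0).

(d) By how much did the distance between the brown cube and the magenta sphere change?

-1.4

Before: roughly 10.3 units apart; after: 8.9. That's 1.4 units closer together.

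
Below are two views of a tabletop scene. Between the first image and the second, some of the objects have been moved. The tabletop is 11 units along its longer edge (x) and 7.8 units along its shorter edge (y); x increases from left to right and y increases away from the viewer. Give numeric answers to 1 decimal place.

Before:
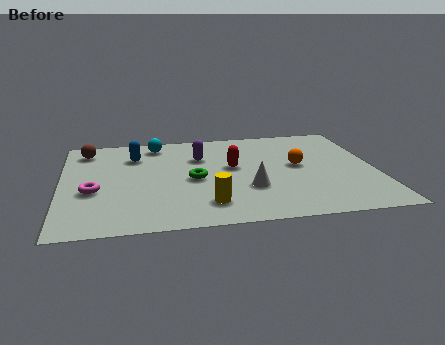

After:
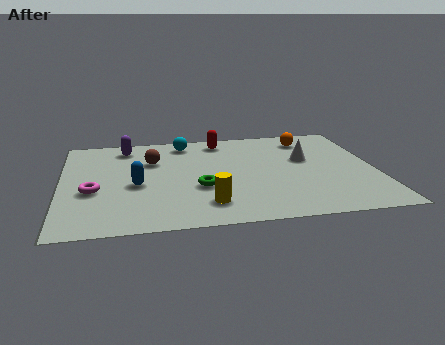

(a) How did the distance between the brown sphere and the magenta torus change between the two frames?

-0.4

They were about 3.4 units apart before and 3.0 after — 0.4 units closer together.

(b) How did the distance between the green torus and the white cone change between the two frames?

+2.1

They were about 2.1 units apart before and 4.2 after — 2.1 units further apart.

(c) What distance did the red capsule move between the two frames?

2.3

The red capsule moved from about (6.0, 4.4) to (5.7, 6.7), a distance of √(0.3² + 2.3²) ≈ 2.3.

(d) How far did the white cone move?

3.0

The white cone was near (6.5, 2.6) before and (8.6, 4.7) after, so it travelled √(2.1² + 2.1²) ≈ 3.0 units.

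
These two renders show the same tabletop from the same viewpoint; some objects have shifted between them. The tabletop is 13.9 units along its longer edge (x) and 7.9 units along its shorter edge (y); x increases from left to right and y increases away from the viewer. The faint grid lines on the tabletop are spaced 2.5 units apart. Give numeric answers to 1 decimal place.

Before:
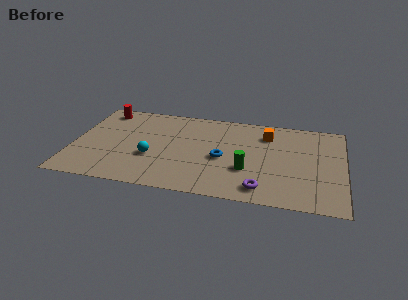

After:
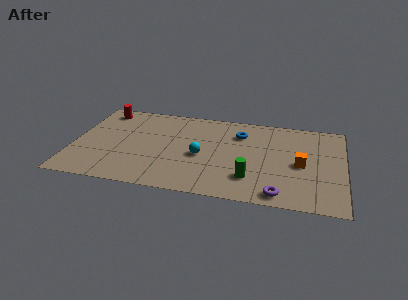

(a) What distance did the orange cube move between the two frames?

3.0

The orange cube moved from about (9.9, 6.1) to (11.7, 3.7), a distance of √(1.8² + 2.4²) ≈ 3.0.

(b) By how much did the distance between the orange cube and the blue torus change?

+0.5

The distance was about 3.4 in the first image and 3.9 in the second, so they moved 0.5 units further apart.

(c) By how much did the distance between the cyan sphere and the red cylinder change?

+1.4

The distance was about 4.8 in the first image and 6.2 in the second, so they moved 1.4 units further apart.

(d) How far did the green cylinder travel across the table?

0.7

The green cylinder moved from about (9.0, 2.7) to (9.2, 2.0), a distance of √(0.2² + 0.7²) ≈ 0.7.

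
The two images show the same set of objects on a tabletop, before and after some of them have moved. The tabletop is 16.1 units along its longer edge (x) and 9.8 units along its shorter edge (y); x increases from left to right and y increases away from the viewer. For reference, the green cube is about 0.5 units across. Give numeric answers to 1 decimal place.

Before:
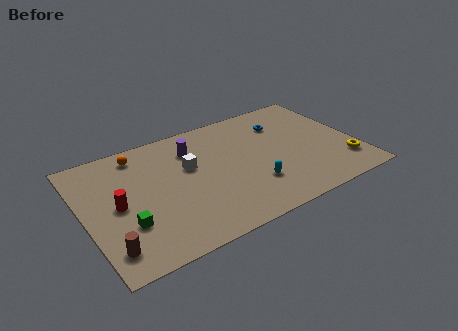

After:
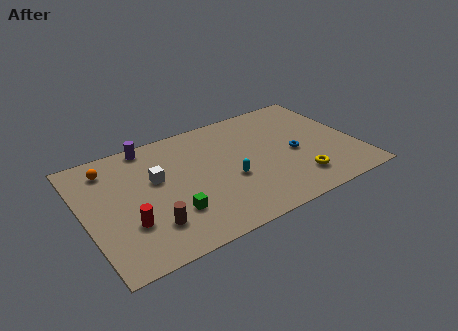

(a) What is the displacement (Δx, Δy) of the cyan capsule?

(-1.2, 1.1)

From the two frames, the cyan capsule sits at roughly (9.6, 2.8) before and (8.4, 3.9) after.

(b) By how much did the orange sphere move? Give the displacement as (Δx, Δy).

(-1.8, -0.4)

The orange sphere started near (3.6, 8.4) and ended near (1.8, 8.0).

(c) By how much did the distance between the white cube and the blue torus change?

+2.2

They were about 6.0 units apart before and 8.2 after — 2.2 units further apart.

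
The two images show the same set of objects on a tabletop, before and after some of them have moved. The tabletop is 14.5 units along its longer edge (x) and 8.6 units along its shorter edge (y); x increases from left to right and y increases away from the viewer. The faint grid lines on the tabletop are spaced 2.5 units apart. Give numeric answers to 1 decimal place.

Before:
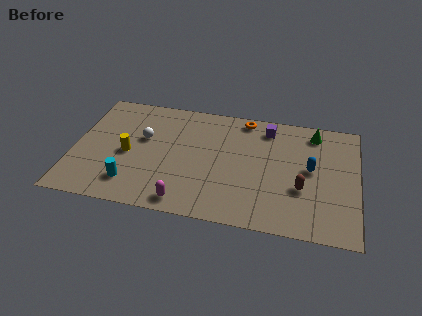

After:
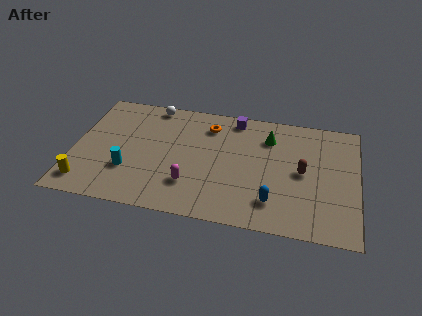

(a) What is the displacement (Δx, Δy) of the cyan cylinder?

(-0.2, 0.9)

The cyan cylinder started near (3.1, 1.8) and ended near (2.9, 2.7).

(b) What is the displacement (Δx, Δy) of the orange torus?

(-1.8, -0.9)

The orange torus started near (8.6, 7.7) and ended near (6.8, 6.8).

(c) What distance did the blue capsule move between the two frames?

3.2

The blue capsule moved from about (12.1, 4.6) to (10.3, 1.9), a distance of √(1.8² + 2.7²) ≈ 3.2.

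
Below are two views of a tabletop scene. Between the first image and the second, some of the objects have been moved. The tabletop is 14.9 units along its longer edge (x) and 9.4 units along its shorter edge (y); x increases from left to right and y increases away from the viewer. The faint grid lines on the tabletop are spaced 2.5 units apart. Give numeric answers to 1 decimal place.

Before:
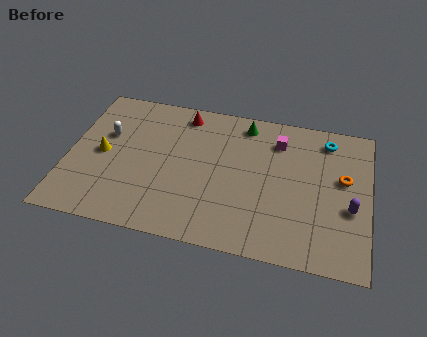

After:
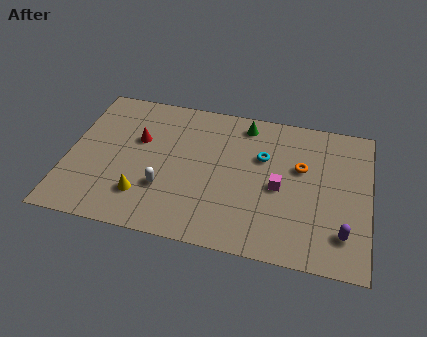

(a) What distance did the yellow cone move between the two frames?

3.2

The yellow cone moved from about (1.7, 4.6) to (3.9, 2.3), a distance of √(2.2² + 2.3²) ≈ 3.2.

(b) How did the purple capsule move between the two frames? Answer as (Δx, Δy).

(-0.3, -1.6)

From the two frames, the purple capsule sits at roughly (14.0, 3.7) before and (13.7, 2.1) after.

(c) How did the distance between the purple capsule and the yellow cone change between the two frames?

-2.5

They were about 12.3 units apart before and 9.8 after — 2.5 units closer together.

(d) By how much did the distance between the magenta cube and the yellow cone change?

-2.1

Before: roughly 9.0 units apart; after: 6.9. That's 2.1 units closer together.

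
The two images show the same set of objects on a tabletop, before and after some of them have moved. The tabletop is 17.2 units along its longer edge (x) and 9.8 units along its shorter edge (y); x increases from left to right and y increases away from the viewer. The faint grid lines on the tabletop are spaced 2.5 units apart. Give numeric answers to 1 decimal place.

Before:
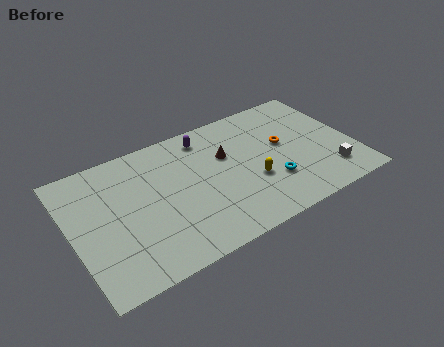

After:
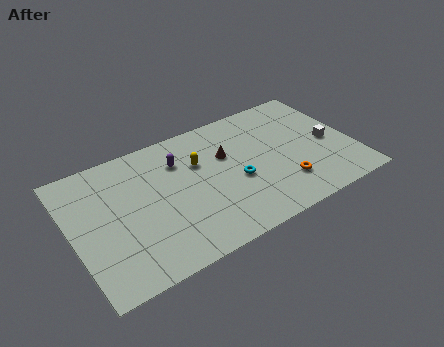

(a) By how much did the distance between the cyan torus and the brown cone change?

-1.8

Before: roughly 4.0 units apart; after: 2.2. That's 1.8 units closer together.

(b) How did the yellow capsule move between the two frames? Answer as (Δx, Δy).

(-2.9, 2.9)

The yellow capsule started near (10.8, 3.6) and ended near (7.9, 6.5).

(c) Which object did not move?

the brown cone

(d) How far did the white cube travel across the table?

2.4

From (15.4, 2.1) to (15.8, 4.5), the white cube covered √(0.4² + 2.4²) ≈ 2.4 units.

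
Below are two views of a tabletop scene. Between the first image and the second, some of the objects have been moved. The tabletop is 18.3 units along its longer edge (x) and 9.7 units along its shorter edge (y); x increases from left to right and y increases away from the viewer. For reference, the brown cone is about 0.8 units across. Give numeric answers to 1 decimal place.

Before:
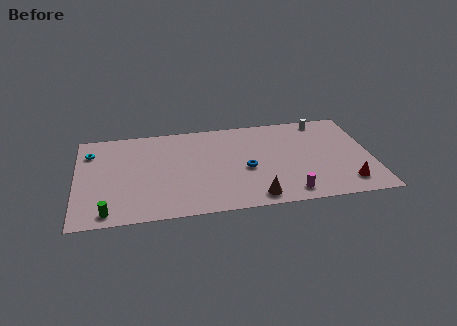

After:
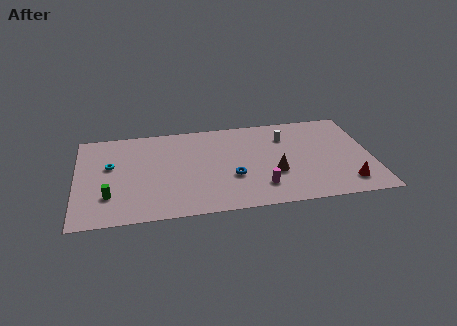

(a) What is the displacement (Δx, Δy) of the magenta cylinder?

(-1.7, 0.9)

The magenta cylinder started near (13.0, 1.3) and ended near (11.3, 2.2).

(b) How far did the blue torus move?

1.1

From (10.5, 4.2) to (9.6, 3.5), the blue torus covered √(0.9² + 0.7²) ≈ 1.1 units.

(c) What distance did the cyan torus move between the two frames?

2.0

The cyan torus moved from about (0.9, 7.4) to (2.1, 5.8), a distance of √(1.2² + 1.6²) ≈ 2.0.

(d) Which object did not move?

the red cone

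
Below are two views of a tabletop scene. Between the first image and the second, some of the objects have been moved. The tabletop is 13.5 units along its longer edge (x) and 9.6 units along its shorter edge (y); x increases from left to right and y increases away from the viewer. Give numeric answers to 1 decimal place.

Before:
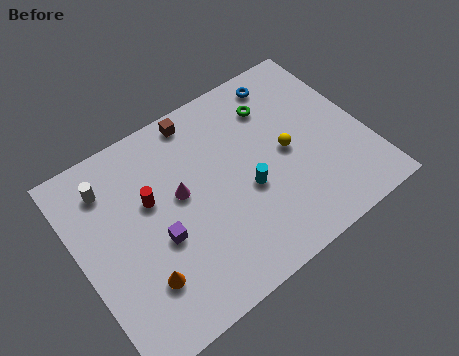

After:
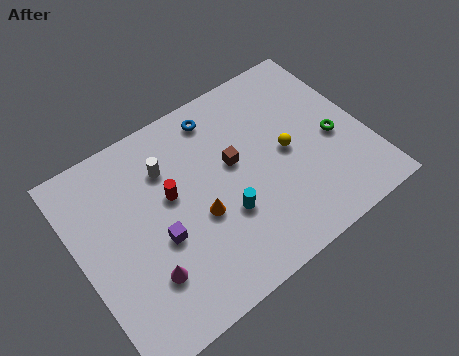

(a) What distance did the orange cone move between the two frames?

3.3

The orange cone was near (2.4, 2.5) before and (5.4, 3.9) after, so it travelled √(3.0² + 1.4²) ≈ 3.3 units.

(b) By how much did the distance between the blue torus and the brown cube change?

-1.5

The distance was about 4.2 in the first image and 2.7 in the second, so they moved 1.5 units closer together.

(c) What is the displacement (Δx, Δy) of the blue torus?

(-3.3, -0.1)

The blue torus was at about (10.5, 8.3) and moved to about (7.2, 8.2).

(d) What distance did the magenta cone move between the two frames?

3.6

The magenta cone was near (4.8, 5.4) before and (2.6, 2.6) after, so it travelled √(2.2² + 2.8²) ≈ 3.6 units.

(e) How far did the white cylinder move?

2.8

The white cylinder moved from about (1.8, 7.6) to (4.5, 7.0), a distance of √(2.7² + 0.6²) ≈ 2.8.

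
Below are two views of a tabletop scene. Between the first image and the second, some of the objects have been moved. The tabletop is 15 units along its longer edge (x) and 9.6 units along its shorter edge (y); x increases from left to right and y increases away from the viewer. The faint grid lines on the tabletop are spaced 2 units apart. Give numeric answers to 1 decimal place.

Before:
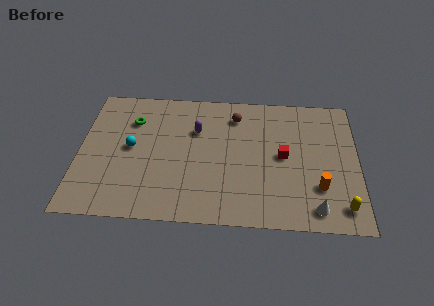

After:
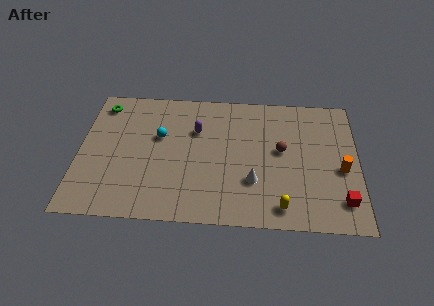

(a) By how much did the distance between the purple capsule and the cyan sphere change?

-1.7

They were about 3.8 units apart before and 2.1 after — 1.7 units closer together.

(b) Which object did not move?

the purple capsule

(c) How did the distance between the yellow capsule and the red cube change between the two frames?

-1.3

Before: roughly 4.6 units apart; after: 3.3. That's 1.3 units closer together.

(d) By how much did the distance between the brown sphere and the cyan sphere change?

+0.4

They were about 6.2 units apart before and 6.6 after — 0.4 units further apart.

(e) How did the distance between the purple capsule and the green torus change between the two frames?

+1.9

They were about 3.5 units apart before and 5.4 after — 1.9 units further apart.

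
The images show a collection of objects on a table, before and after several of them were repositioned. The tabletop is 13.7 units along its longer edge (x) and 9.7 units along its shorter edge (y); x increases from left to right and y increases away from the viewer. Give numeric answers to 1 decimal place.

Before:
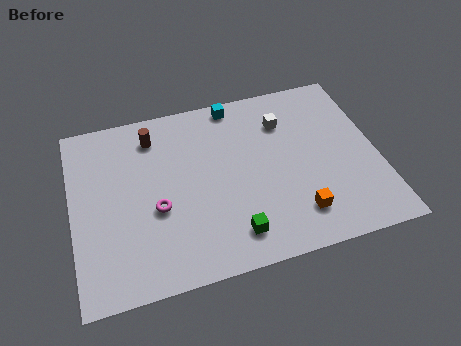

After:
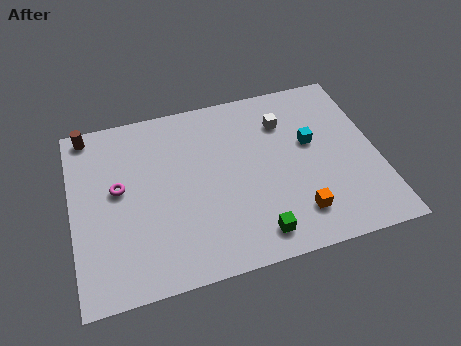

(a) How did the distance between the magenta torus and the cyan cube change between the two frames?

+2.4

Before: roughly 6.3 units apart; after: 8.7. That's 2.4 units further apart.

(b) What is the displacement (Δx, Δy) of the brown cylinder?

(-2.9, 0.9)

The brown cylinder was at about (3.8, 7.9) and moved to about (0.9, 8.8).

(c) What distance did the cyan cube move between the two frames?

4.5

From (7.6, 8.8) to (10.8, 5.7), the cyan cube covered √(3.2² + 3.1²) ≈ 4.5 units.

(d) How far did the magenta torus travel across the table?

2.2

The magenta torus moved from about (3.7, 3.9) to (2.1, 5.4), a distance of √(1.6² + 1.5²) ≈ 2.2.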